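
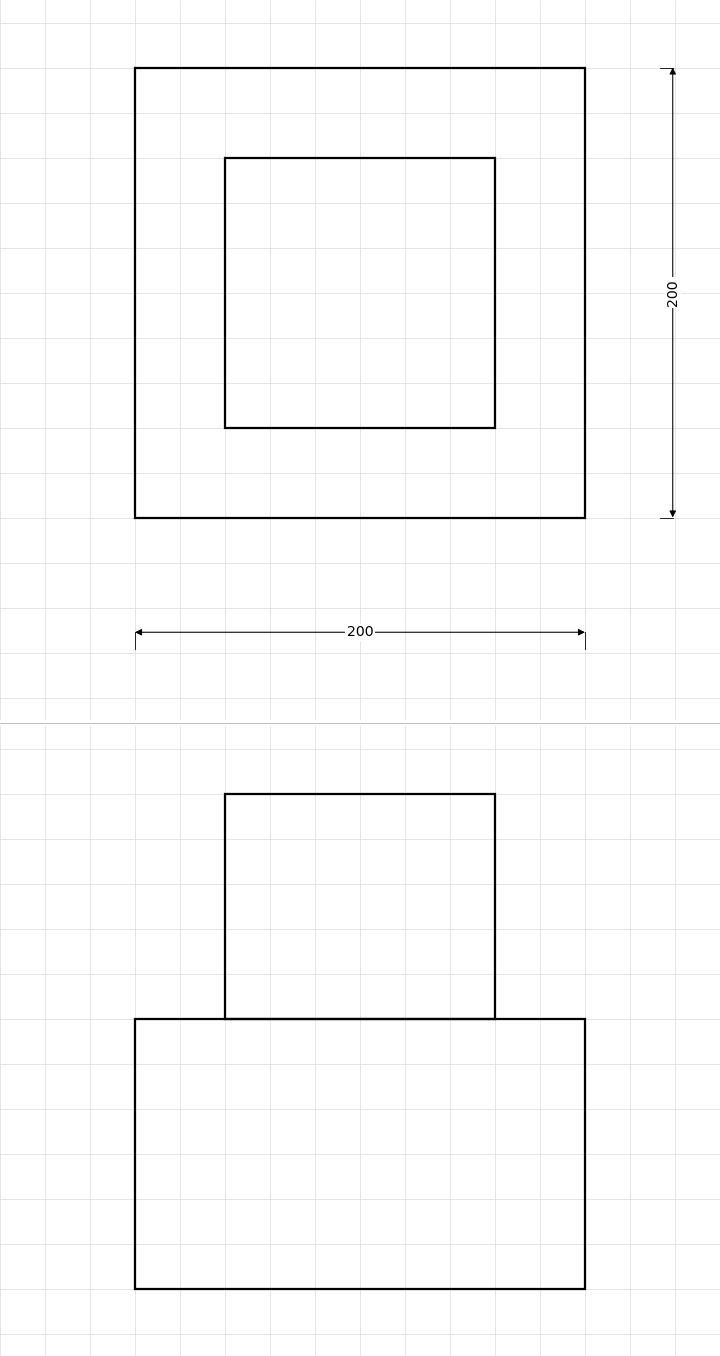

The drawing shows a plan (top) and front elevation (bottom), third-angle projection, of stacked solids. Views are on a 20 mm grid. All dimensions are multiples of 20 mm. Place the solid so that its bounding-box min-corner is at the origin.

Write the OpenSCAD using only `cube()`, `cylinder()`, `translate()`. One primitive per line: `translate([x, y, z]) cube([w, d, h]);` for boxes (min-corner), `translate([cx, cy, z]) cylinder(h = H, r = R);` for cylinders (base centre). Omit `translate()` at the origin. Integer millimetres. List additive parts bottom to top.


cube([200, 200, 120]);
translate([40, 40, 120]) cube([120, 120, 100]);


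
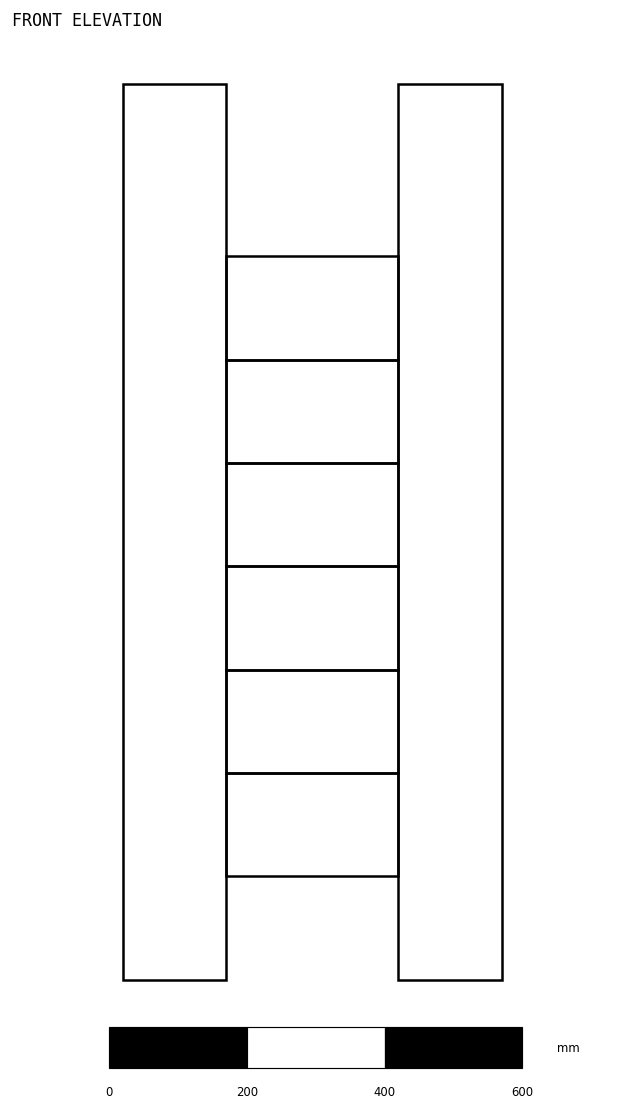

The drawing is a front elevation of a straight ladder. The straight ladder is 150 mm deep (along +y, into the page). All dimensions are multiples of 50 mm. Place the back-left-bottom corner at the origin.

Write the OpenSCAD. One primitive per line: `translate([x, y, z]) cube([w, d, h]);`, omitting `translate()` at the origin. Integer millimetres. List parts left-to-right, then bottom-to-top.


cube([150, 150, 1300]);
translate([150, 0, 150]) cube([250, 150, 150]);
translate([150, 0, 300]) cube([250, 150, 150]);
translate([150, 0, 450]) cube([250, 150, 150]);
translate([150, 0, 600]) cube([250, 150, 150]);
translate([150, 0, 750]) cube([250, 150, 150]);
translate([150, 0, 900]) cube([250, 150, 150]);
translate([400, 0, 0]) cube([150, 150, 1300]);


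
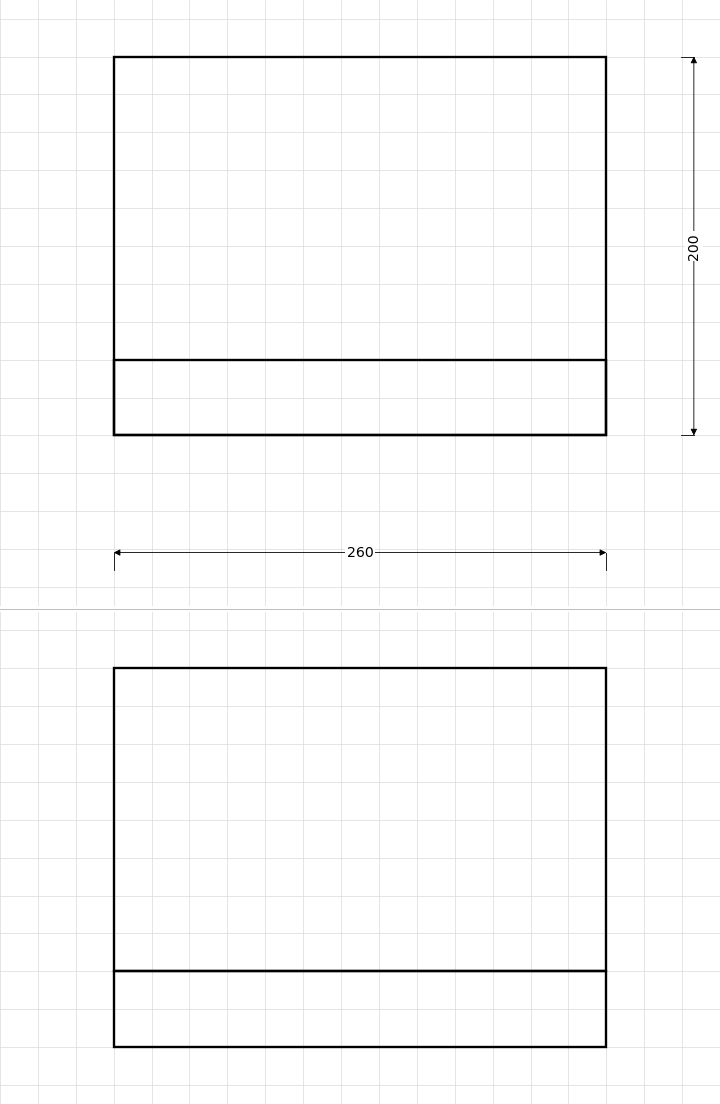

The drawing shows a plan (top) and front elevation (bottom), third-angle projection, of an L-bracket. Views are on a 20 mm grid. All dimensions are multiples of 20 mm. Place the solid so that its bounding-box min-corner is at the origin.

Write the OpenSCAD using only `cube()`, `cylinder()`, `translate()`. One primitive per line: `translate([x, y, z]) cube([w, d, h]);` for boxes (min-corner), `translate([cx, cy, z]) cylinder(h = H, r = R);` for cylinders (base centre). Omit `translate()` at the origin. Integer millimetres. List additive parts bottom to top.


cube([260, 200, 40]);
translate([0, 0, 40]) cube([260, 40, 160]);


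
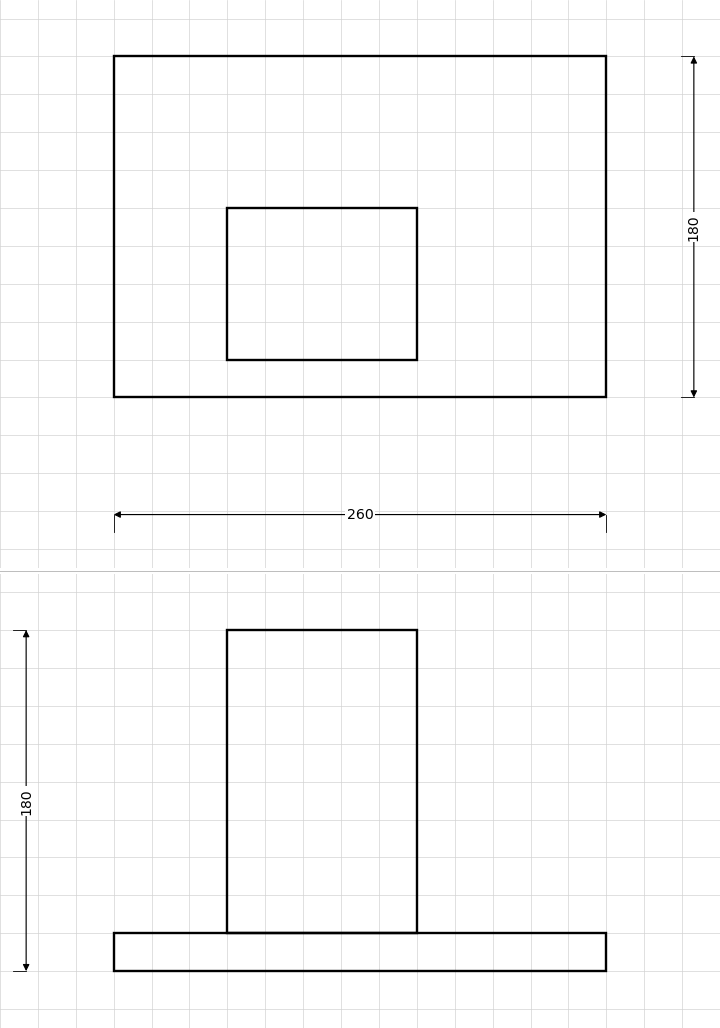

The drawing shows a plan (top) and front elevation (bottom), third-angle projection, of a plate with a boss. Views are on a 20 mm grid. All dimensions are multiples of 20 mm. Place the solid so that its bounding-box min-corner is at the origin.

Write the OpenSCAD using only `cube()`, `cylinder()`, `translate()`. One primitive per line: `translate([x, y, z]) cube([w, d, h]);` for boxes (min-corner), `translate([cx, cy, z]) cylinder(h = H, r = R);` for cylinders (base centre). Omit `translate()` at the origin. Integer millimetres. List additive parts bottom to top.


cube([260, 180, 20]);
translate([60, 20, 20]) cube([100, 80, 160]);


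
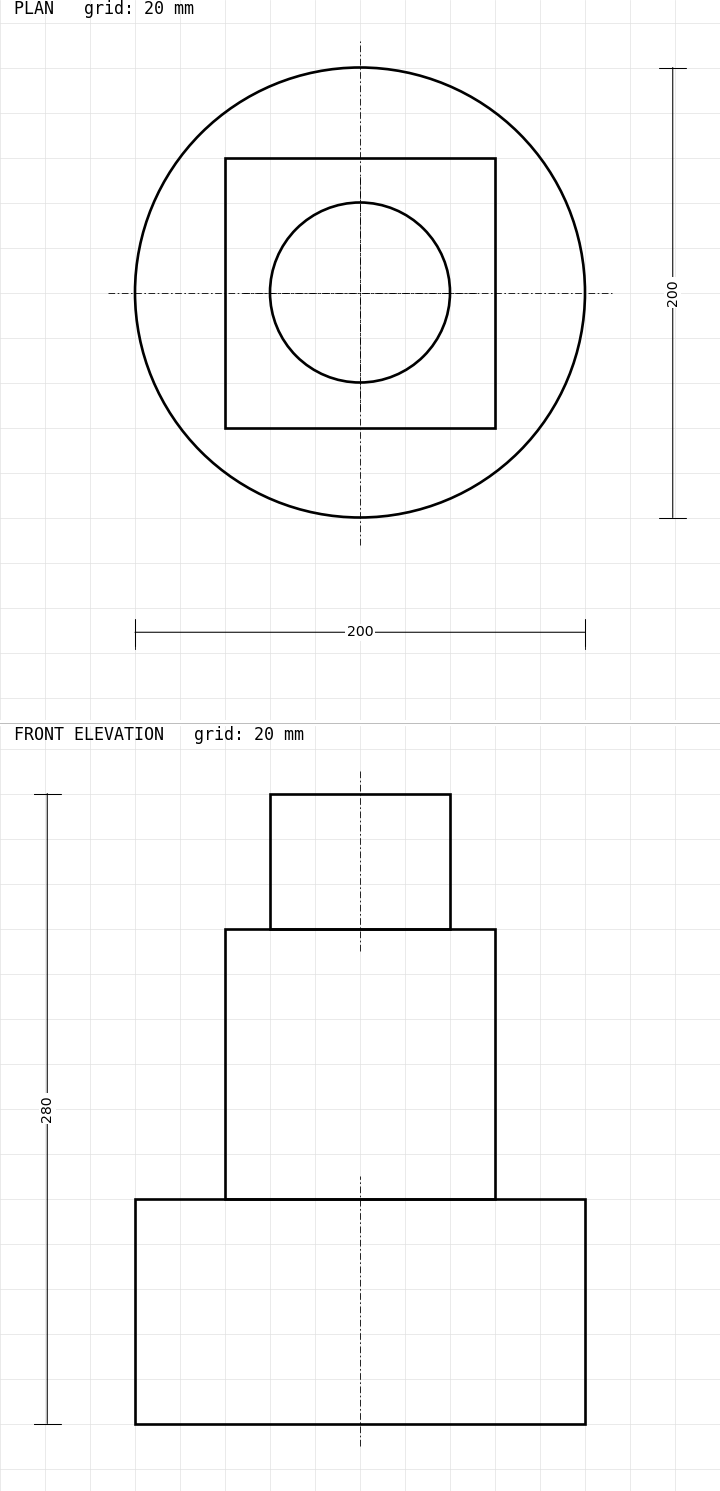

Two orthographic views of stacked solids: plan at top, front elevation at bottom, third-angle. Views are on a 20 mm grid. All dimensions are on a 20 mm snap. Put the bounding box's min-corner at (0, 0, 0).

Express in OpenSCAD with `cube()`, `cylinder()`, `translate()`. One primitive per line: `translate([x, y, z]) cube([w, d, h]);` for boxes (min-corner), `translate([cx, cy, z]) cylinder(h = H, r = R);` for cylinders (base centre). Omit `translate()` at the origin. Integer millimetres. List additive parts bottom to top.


translate([100, 100, 0]) cylinder(h = 100, r = 100);
translate([40, 40, 100]) cube([120, 120, 120]);
translate([100, 100, 220]) cylinder(h = 60, r = 40);


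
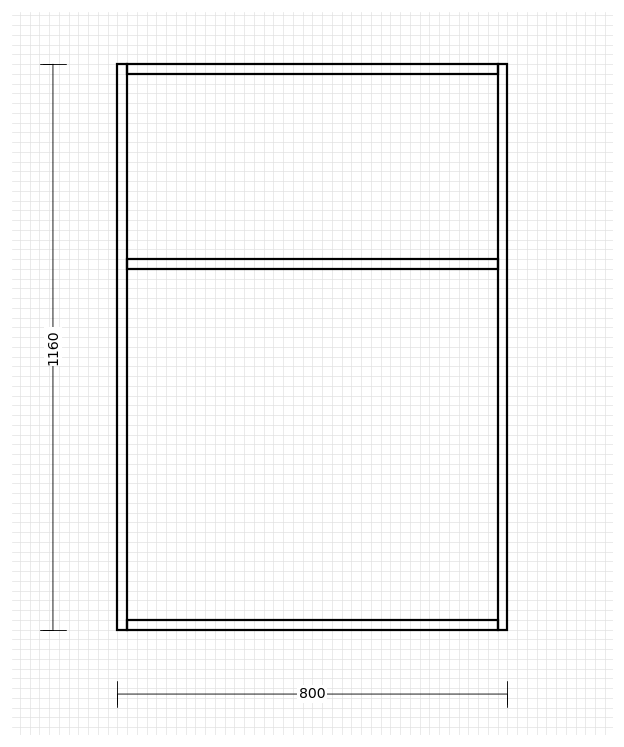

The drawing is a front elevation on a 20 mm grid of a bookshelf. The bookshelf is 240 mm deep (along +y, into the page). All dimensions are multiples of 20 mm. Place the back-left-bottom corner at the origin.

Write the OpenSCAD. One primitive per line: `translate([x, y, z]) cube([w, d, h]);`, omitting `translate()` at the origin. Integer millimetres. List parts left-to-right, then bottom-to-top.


cube([20, 240, 1160]);
translate([20, 0, 0]) cube([760, 240, 20]);
translate([20, 0, 740]) cube([760, 240, 20]);
translate([20, 0, 1140]) cube([760, 240, 20]);
translate([780, 0, 0]) cube([20, 240, 1160]);


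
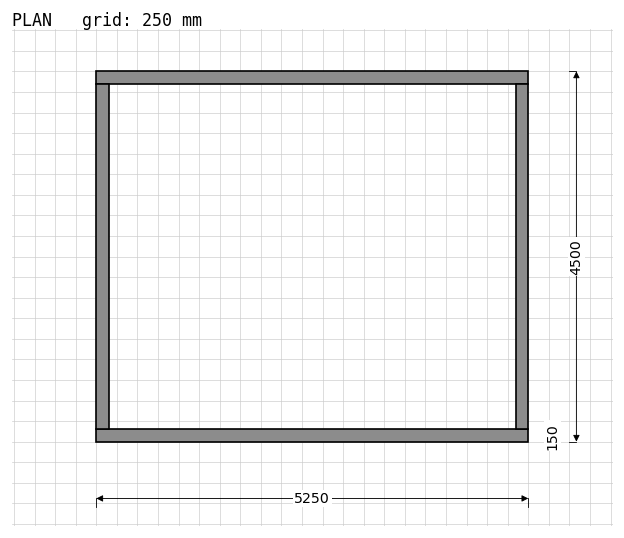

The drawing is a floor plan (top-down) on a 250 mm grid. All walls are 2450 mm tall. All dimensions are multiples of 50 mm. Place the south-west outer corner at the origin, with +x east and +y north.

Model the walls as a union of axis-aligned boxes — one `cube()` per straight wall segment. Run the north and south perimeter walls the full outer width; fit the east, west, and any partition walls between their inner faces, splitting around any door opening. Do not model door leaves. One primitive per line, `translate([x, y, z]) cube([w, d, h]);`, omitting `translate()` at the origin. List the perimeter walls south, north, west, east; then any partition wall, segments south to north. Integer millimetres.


cube([5250, 150, 2450]);
translate([0, 4350, 0]) cube([5250, 150, 2450]);
translate([0, 150, 0]) cube([150, 4200, 2450]);
translate([5100, 150, 0]) cube([150, 4200, 2450]);


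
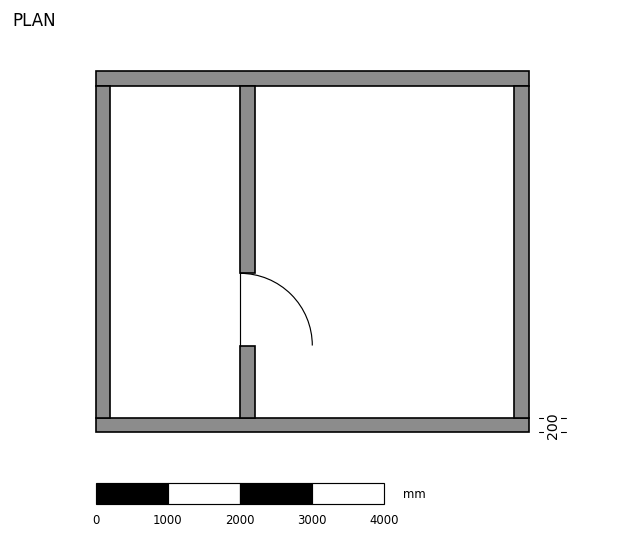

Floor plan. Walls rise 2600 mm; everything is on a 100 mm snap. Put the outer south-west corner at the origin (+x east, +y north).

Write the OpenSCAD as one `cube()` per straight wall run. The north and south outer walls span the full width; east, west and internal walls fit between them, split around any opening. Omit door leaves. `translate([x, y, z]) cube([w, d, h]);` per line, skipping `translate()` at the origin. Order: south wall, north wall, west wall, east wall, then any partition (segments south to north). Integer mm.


cube([6000, 200, 2600]);
translate([0, 4800, 0]) cube([6000, 200, 2600]);
translate([0, 200, 0]) cube([200, 4600, 2600]);
translate([5800, 200, 0]) cube([200, 4600, 2600]);
translate([2000, 200, 0]) cube([200, 1000, 2600]);
translate([2000, 2200, 0]) cube([200, 2600, 2600]);


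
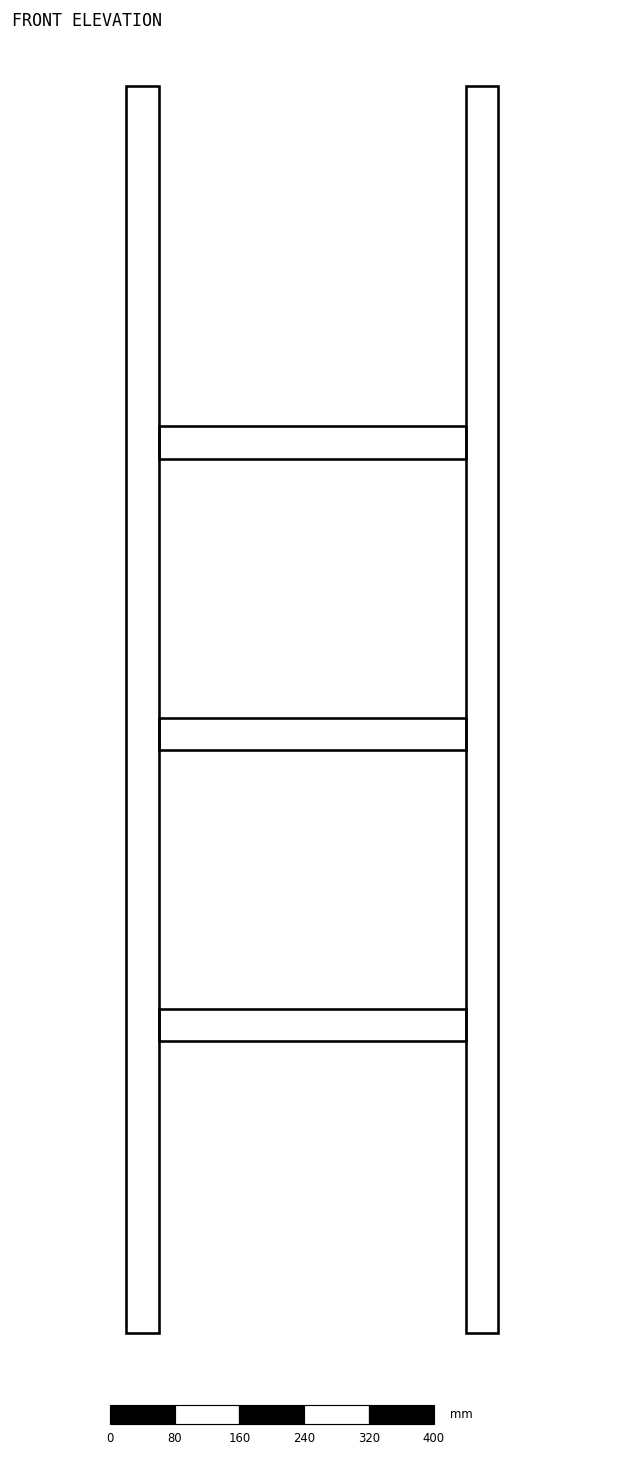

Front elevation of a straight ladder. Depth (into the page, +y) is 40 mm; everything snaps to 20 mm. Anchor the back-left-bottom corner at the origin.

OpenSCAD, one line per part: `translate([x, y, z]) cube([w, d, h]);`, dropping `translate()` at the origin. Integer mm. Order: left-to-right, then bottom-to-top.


cube([40, 40, 1540]);
translate([40, 0, 360]) cube([380, 40, 40]);
translate([40, 0, 720]) cube([380, 40, 40]);
translate([40, 0, 1080]) cube([380, 40, 40]);
translate([420, 0, 0]) cube([40, 40, 1540]);


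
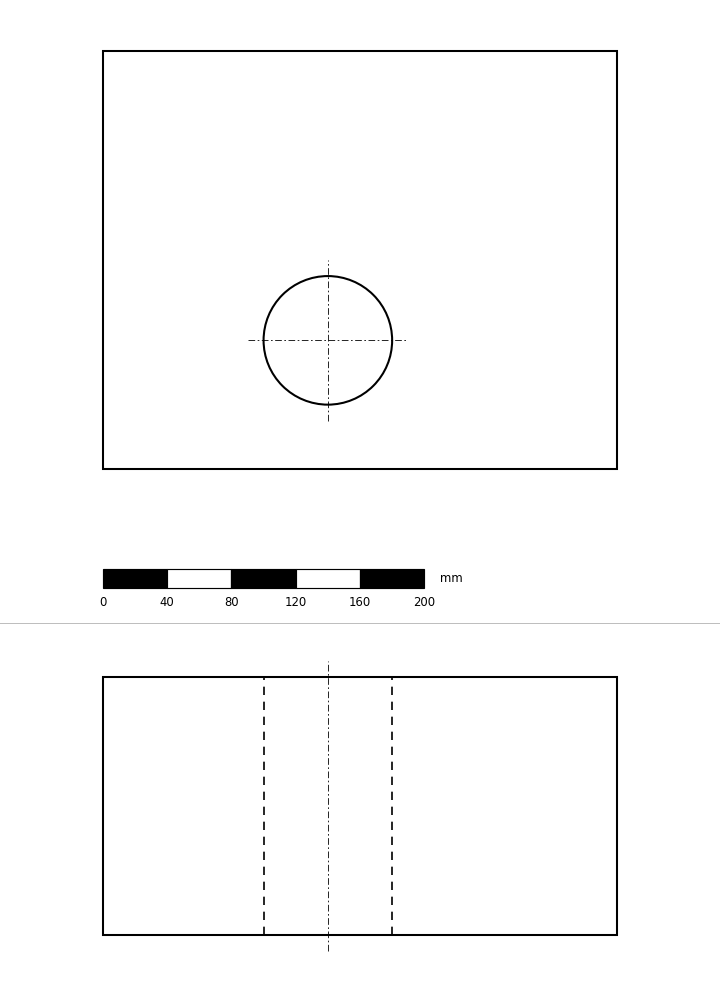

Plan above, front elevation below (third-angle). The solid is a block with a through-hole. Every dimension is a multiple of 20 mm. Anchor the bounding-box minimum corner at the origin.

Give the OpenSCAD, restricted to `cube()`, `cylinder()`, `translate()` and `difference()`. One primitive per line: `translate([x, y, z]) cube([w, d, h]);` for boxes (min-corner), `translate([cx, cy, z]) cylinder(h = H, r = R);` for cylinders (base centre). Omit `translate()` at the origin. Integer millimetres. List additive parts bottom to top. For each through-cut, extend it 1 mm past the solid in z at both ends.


difference() {
  cube([320, 260, 160]);
  translate([140, 80, -1]) cylinder(h = 162, r = 40);
}


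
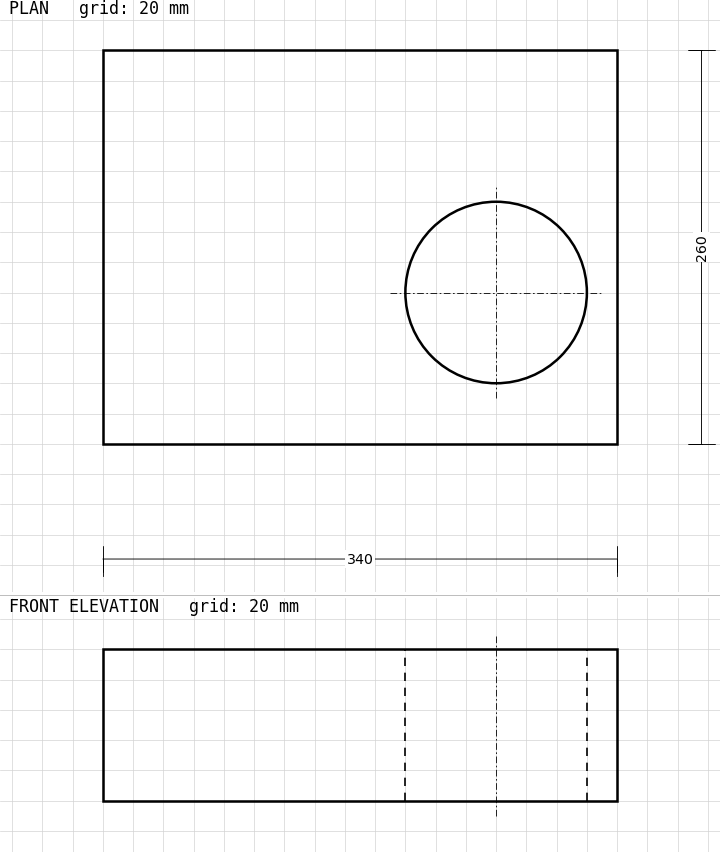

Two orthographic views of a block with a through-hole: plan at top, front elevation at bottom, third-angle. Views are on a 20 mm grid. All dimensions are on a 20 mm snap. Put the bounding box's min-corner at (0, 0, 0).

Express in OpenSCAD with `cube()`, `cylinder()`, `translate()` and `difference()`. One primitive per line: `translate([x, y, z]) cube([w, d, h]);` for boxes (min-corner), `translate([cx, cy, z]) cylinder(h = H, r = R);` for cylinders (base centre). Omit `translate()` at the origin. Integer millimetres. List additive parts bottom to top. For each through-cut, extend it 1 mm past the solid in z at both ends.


difference() {
  cube([340, 260, 100]);
  translate([260, 100, -1]) cylinder(h = 102, r = 60);
}


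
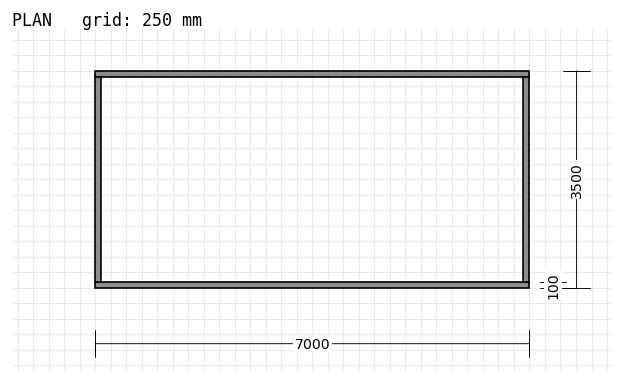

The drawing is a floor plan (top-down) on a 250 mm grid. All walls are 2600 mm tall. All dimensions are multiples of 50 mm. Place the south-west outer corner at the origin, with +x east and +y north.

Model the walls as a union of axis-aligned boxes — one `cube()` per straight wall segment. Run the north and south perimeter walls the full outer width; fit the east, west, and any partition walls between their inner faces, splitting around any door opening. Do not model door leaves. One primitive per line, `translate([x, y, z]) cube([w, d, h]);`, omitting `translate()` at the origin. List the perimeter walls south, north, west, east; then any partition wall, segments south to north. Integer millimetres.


cube([7000, 100, 2600]);
translate([0, 3400, 0]) cube([7000, 100, 2600]);
translate([0, 100, 0]) cube([100, 3300, 2600]);
translate([6900, 100, 0]) cube([100, 3300, 2600]);


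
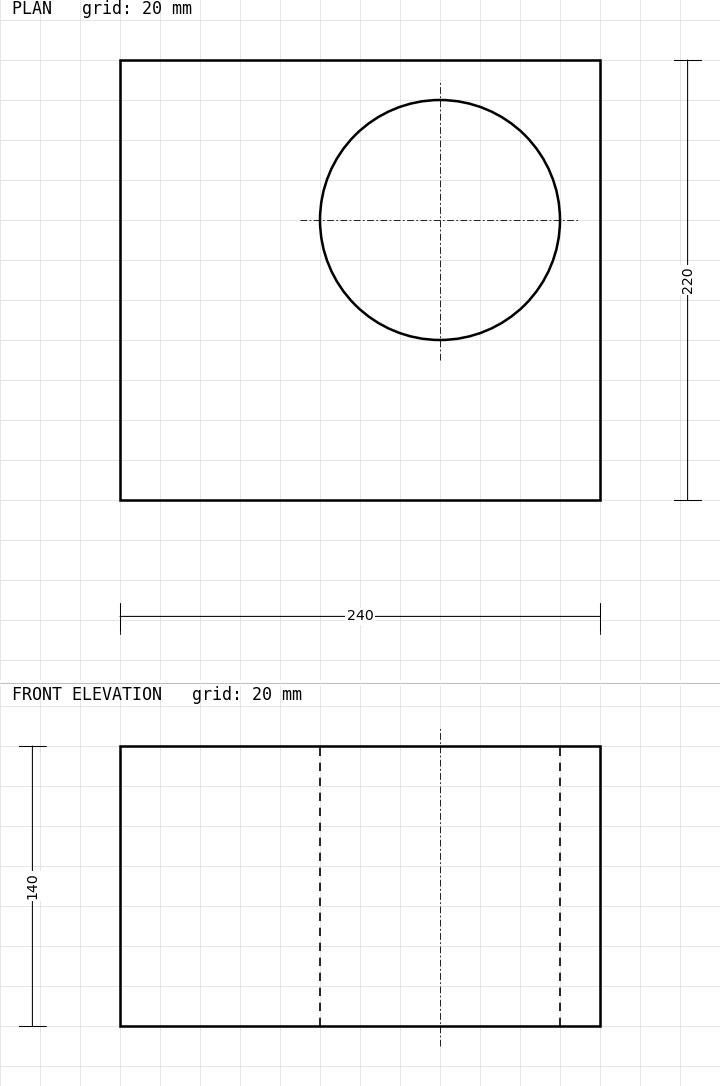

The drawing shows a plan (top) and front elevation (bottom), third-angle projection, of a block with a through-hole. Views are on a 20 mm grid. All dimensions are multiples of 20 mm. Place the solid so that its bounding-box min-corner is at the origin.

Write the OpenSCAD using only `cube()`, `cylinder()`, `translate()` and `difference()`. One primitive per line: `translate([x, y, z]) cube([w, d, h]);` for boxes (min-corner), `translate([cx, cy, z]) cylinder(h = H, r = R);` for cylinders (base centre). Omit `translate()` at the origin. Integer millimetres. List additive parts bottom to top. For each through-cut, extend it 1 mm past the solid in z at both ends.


difference() {
  cube([240, 220, 140]);
  translate([160, 140, -1]) cylinder(h = 142, r = 60);
}


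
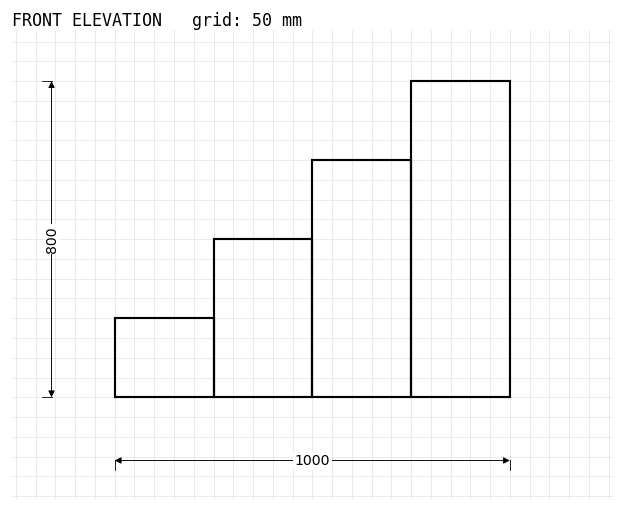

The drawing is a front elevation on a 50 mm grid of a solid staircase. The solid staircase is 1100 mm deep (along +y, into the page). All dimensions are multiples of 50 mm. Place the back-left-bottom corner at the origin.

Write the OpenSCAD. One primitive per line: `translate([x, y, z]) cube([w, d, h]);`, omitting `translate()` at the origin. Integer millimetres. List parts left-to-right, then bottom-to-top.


cube([250, 1100, 200]);
translate([250, 0, 0]) cube([250, 1100, 400]);
translate([500, 0, 0]) cube([250, 1100, 600]);
translate([750, 0, 0]) cube([250, 1100, 800]);


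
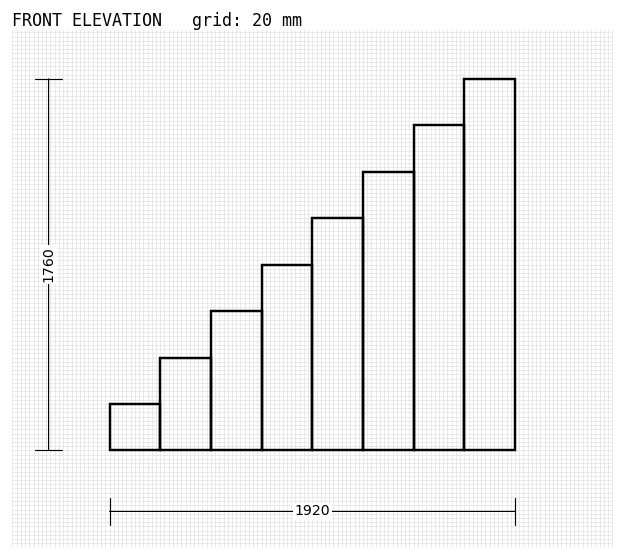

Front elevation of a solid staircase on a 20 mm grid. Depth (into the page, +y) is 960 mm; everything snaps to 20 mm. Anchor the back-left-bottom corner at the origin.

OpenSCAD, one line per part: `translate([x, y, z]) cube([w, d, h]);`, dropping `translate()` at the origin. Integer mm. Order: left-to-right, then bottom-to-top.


cube([240, 960, 220]);
translate([240, 0, 0]) cube([240, 960, 440]);
translate([480, 0, 0]) cube([240, 960, 660]);
translate([720, 0, 0]) cube([240, 960, 880]);
translate([960, 0, 0]) cube([240, 960, 1100]);
translate([1200, 0, 0]) cube([240, 960, 1320]);
translate([1440, 0, 0]) cube([240, 960, 1540]);
translate([1680, 0, 0]) cube([240, 960, 1760]);


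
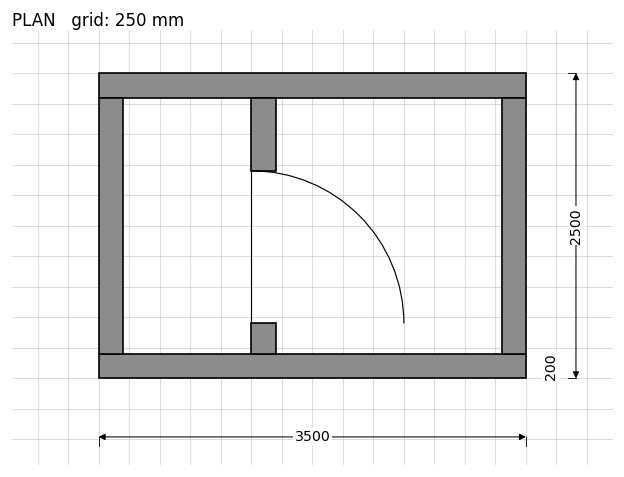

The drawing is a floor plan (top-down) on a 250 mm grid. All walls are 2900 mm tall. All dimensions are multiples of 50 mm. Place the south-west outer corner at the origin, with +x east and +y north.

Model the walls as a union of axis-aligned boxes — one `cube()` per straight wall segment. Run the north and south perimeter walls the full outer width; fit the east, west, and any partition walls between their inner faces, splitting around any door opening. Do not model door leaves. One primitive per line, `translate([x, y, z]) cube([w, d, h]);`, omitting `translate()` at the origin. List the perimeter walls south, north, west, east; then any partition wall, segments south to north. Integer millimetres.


cube([3500, 200, 2900]);
translate([0, 2300, 0]) cube([3500, 200, 2900]);
translate([0, 200, 0]) cube([200, 2100, 2900]);
translate([3300, 200, 0]) cube([200, 2100, 2900]);
translate([1250, 200, 0]) cube([200, 250, 2900]);
translate([1250, 1700, 0]) cube([200, 600, 2900]);


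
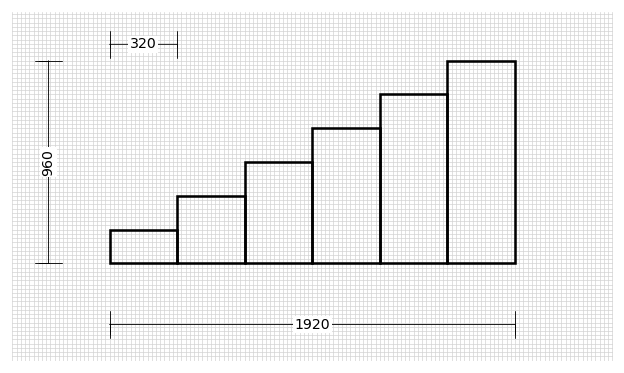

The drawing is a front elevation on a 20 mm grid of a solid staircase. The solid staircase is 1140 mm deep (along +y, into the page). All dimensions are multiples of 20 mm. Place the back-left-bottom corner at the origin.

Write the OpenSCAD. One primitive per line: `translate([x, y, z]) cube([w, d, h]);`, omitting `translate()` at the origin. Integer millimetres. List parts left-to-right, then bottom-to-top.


cube([320, 1140, 160]);
translate([320, 0, 0]) cube([320, 1140, 320]);
translate([640, 0, 0]) cube([320, 1140, 480]);
translate([960, 0, 0]) cube([320, 1140, 640]);
translate([1280, 0, 0]) cube([320, 1140, 800]);
translate([1600, 0, 0]) cube([320, 1140, 960]);


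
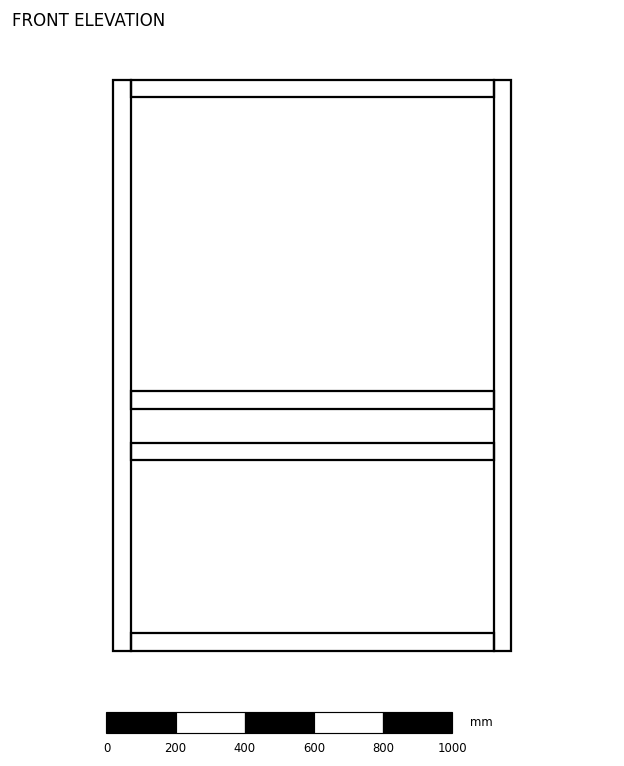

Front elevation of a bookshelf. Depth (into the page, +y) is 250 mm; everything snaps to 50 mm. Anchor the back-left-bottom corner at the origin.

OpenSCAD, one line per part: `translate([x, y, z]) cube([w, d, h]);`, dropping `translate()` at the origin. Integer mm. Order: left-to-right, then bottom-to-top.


cube([50, 250, 1650]);
translate([50, 0, 0]) cube([1050, 250, 50]);
translate([50, 0, 550]) cube([1050, 250, 50]);
translate([50, 0, 700]) cube([1050, 250, 50]);
translate([50, 0, 1600]) cube([1050, 250, 50]);
translate([1100, 0, 0]) cube([50, 250, 1650]);


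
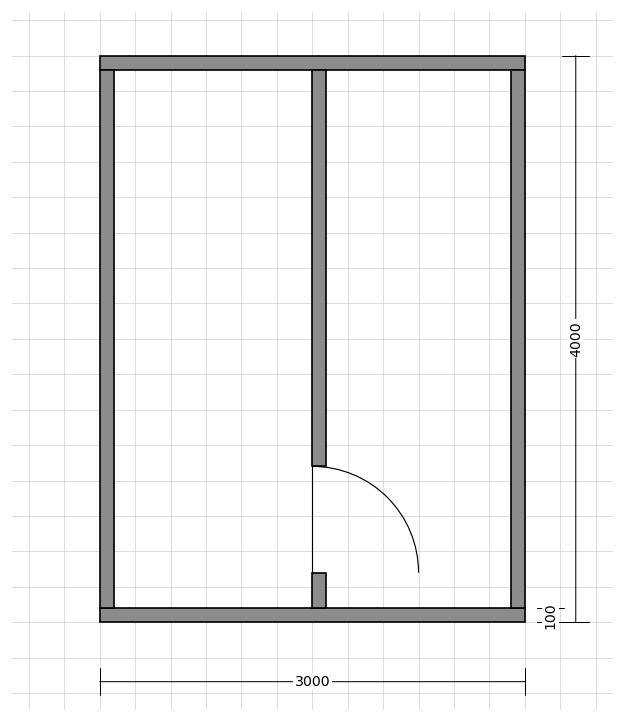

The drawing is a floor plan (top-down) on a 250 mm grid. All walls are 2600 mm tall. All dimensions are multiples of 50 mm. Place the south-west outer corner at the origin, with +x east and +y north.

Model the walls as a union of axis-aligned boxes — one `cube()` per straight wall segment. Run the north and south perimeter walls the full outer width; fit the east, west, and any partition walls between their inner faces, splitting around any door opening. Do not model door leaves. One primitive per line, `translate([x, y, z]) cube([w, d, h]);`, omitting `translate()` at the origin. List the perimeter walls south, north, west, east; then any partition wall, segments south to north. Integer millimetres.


cube([3000, 100, 2600]);
translate([0, 3900, 0]) cube([3000, 100, 2600]);
translate([0, 100, 0]) cube([100, 3800, 2600]);
translate([2900, 100, 0]) cube([100, 3800, 2600]);
translate([1500, 100, 0]) cube([100, 250, 2600]);
translate([1500, 1100, 0]) cube([100, 2800, 2600]);


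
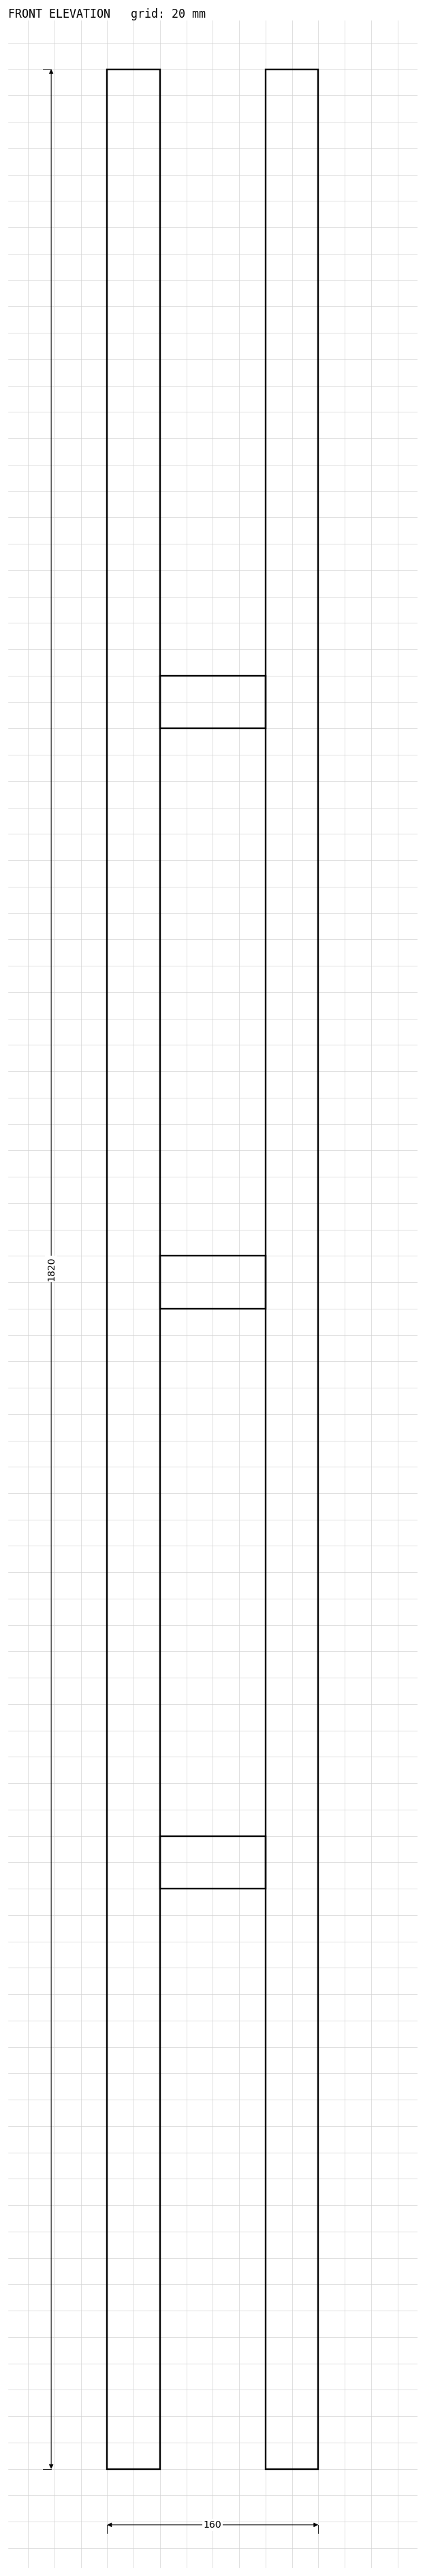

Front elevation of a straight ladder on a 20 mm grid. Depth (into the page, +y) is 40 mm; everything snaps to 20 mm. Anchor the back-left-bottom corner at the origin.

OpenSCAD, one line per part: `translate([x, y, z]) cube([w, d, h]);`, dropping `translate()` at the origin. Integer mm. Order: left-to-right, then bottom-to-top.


cube([40, 40, 1820]);
translate([40, 0, 440]) cube([80, 40, 40]);
translate([40, 0, 880]) cube([80, 40, 40]);
translate([40, 0, 1320]) cube([80, 40, 40]);
translate([120, 0, 0]) cube([40, 40, 1820]);


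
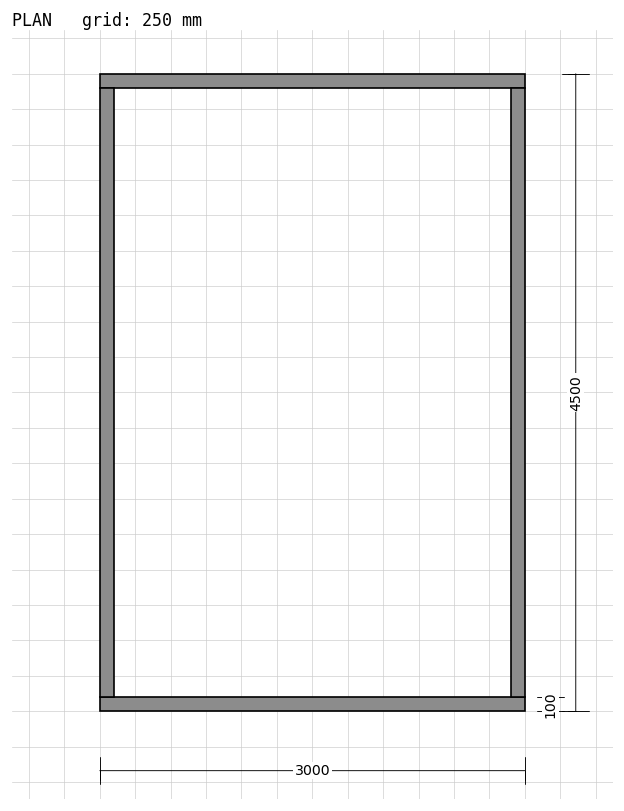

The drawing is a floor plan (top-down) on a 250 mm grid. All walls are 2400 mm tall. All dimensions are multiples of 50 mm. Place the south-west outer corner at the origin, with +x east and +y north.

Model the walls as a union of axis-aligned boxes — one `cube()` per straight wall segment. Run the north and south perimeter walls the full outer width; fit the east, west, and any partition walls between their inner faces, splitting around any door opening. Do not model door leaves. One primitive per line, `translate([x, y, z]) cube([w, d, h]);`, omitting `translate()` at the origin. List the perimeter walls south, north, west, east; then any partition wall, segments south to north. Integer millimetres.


cube([3000, 100, 2400]);
translate([0, 4400, 0]) cube([3000, 100, 2400]);
translate([0, 100, 0]) cube([100, 4300, 2400]);
translate([2900, 100, 0]) cube([100, 4300, 2400]);


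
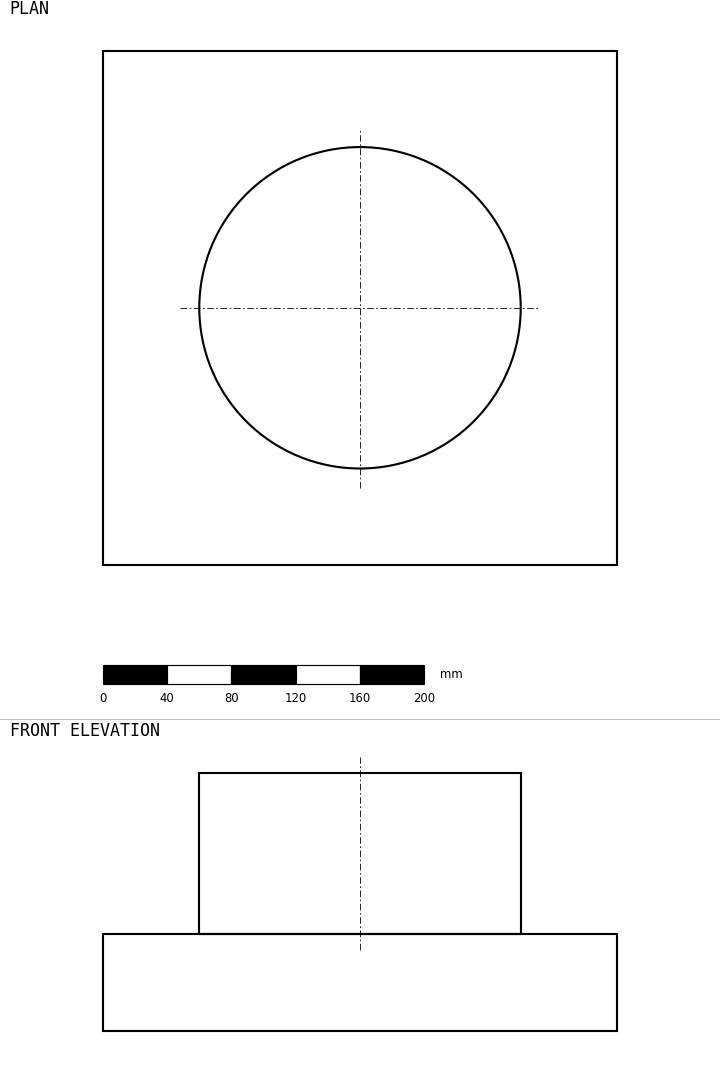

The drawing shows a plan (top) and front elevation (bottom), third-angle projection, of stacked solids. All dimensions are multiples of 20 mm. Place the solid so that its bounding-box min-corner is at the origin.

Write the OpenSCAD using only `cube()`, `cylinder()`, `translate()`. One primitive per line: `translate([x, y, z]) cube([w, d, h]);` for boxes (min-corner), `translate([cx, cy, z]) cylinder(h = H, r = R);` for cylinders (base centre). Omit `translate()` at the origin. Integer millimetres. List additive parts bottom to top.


cube([320, 320, 60]);
translate([160, 160, 60]) cylinder(h = 100, r = 100);


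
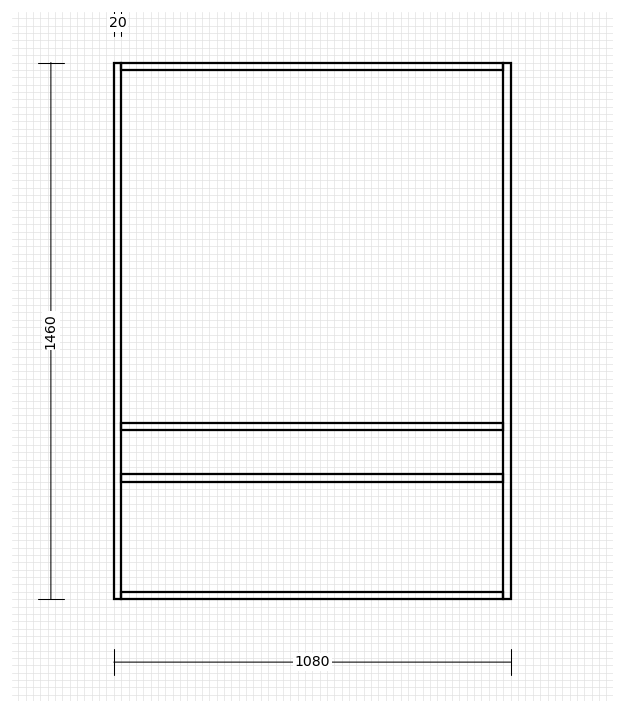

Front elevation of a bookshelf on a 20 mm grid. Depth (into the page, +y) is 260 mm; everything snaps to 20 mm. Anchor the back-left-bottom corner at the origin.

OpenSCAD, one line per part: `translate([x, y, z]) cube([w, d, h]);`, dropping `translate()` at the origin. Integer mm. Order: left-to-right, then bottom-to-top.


cube([20, 260, 1460]);
translate([20, 0, 0]) cube([1040, 260, 20]);
translate([20, 0, 320]) cube([1040, 260, 20]);
translate([20, 0, 460]) cube([1040, 260, 20]);
translate([20, 0, 1440]) cube([1040, 260, 20]);
translate([1060, 0, 0]) cube([20, 260, 1460]);


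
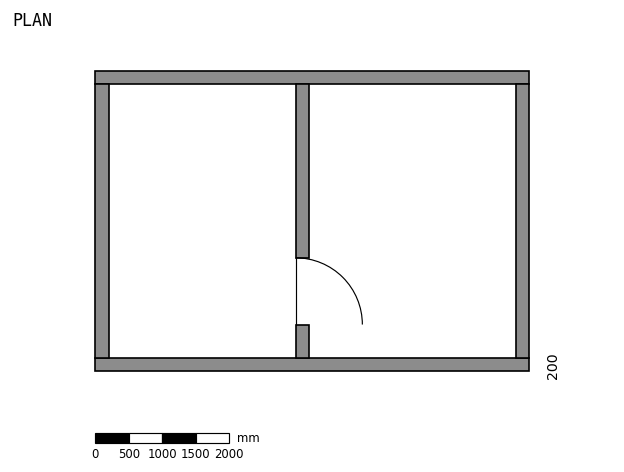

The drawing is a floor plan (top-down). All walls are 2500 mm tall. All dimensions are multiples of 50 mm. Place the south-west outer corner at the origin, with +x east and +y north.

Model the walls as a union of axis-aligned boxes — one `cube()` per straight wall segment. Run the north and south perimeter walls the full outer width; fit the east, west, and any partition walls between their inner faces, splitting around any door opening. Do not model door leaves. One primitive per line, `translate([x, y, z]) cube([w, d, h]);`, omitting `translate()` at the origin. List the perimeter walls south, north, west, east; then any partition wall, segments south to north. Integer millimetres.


cube([6500, 200, 2500]);
translate([0, 4300, 0]) cube([6500, 200, 2500]);
translate([0, 200, 0]) cube([200, 4100, 2500]);
translate([6300, 200, 0]) cube([200, 4100, 2500]);
translate([3000, 200, 0]) cube([200, 500, 2500]);
translate([3000, 1700, 0]) cube([200, 2600, 2500]);


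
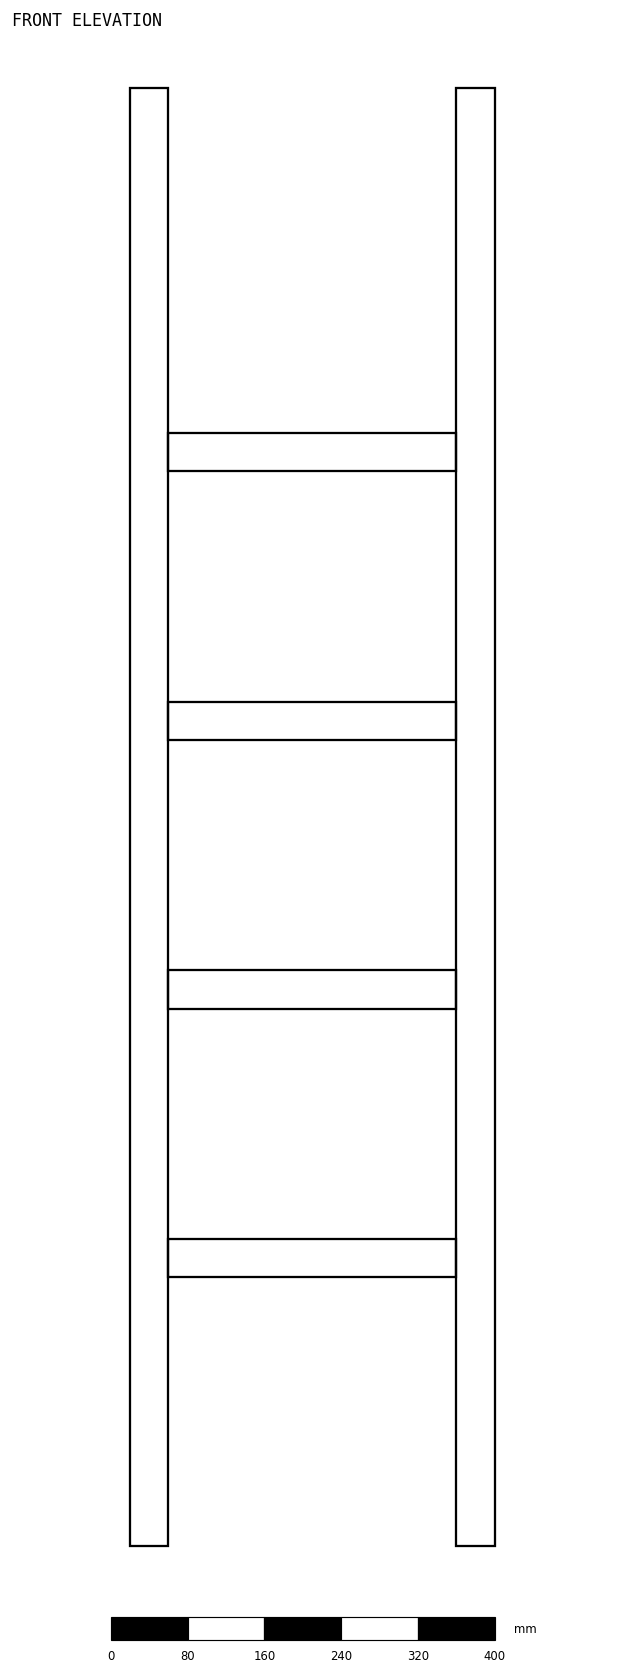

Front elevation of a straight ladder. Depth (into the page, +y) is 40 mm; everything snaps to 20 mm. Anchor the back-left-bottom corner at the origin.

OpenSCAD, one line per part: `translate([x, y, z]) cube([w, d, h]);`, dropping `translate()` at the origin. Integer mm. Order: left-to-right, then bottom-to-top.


cube([40, 40, 1520]);
translate([40, 0, 280]) cube([300, 40, 40]);
translate([40, 0, 560]) cube([300, 40, 40]);
translate([40, 0, 840]) cube([300, 40, 40]);
translate([40, 0, 1120]) cube([300, 40, 40]);
translate([340, 0, 0]) cube([40, 40, 1520]);


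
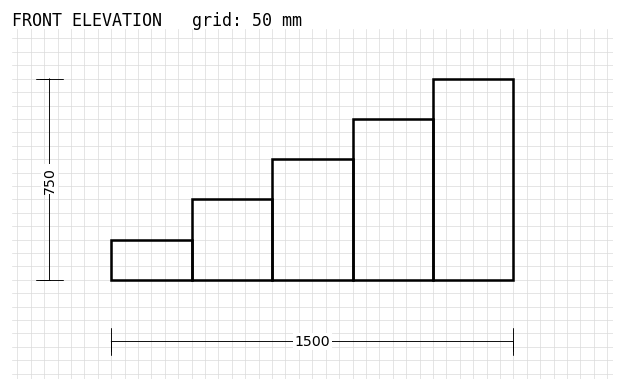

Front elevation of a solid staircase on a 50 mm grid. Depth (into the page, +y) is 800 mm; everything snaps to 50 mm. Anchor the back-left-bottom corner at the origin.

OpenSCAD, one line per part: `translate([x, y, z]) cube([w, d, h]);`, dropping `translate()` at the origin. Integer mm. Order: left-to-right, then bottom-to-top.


cube([300, 800, 150]);
translate([300, 0, 0]) cube([300, 800, 300]);
translate([600, 0, 0]) cube([300, 800, 450]);
translate([900, 0, 0]) cube([300, 800, 600]);
translate([1200, 0, 0]) cube([300, 800, 750]);


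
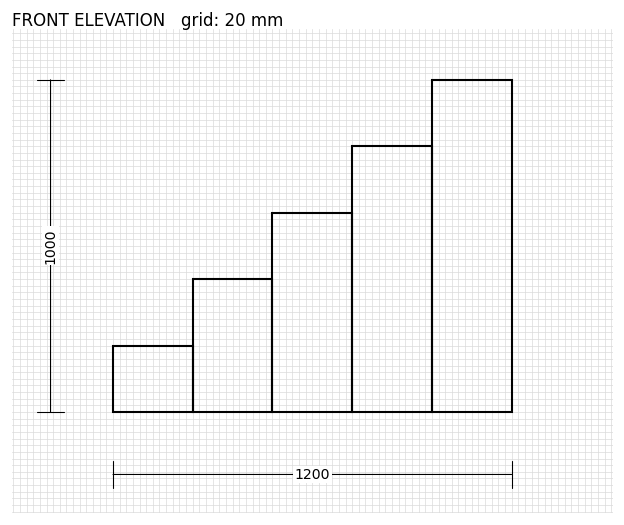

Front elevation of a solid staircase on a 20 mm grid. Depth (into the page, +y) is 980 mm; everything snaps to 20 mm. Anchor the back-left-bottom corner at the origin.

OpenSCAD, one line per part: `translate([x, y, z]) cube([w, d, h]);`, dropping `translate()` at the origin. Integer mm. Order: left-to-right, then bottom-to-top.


cube([240, 980, 200]);
translate([240, 0, 0]) cube([240, 980, 400]);
translate([480, 0, 0]) cube([240, 980, 600]);
translate([720, 0, 0]) cube([240, 980, 800]);
translate([960, 0, 0]) cube([240, 980, 1000]);


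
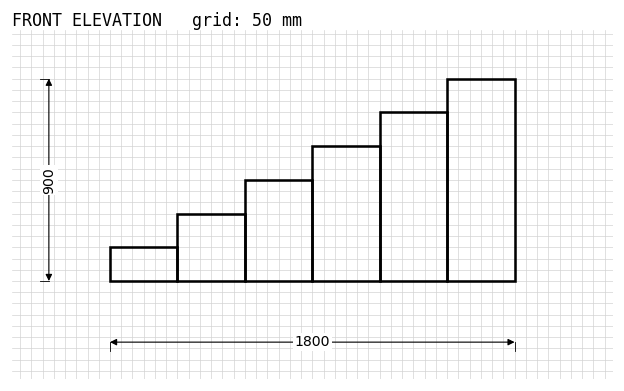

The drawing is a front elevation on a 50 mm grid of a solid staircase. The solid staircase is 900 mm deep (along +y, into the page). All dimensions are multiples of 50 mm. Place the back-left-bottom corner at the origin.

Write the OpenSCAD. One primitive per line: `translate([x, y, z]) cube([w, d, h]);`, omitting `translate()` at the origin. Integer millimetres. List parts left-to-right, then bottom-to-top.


cube([300, 900, 150]);
translate([300, 0, 0]) cube([300, 900, 300]);
translate([600, 0, 0]) cube([300, 900, 450]);
translate([900, 0, 0]) cube([300, 900, 600]);
translate([1200, 0, 0]) cube([300, 900, 750]);
translate([1500, 0, 0]) cube([300, 900, 900]);


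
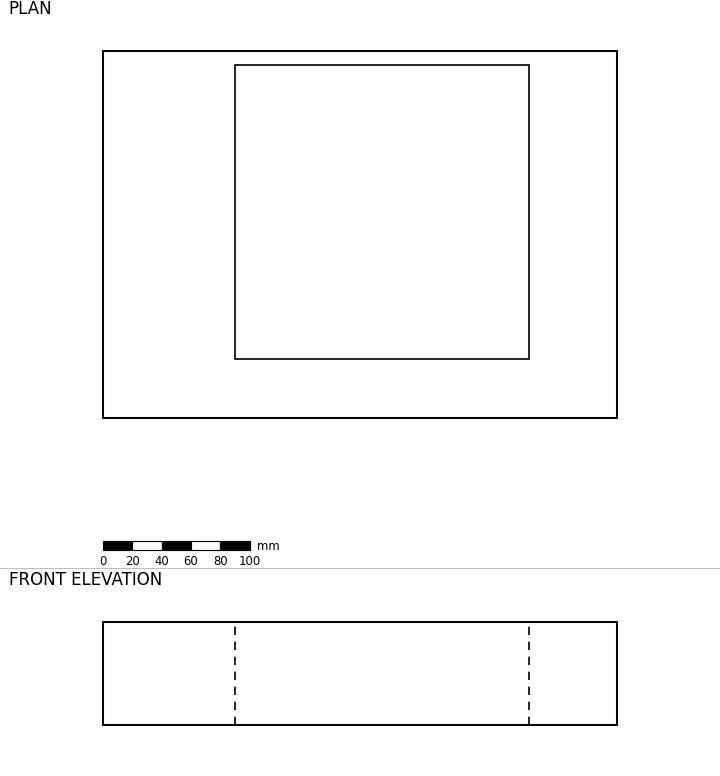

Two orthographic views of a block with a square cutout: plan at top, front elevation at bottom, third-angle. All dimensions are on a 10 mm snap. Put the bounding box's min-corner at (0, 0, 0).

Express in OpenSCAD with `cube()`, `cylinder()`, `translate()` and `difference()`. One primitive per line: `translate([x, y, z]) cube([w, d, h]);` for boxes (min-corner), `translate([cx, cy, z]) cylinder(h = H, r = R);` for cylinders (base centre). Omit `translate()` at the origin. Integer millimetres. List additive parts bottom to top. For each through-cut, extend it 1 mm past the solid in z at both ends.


difference() {
  cube([350, 250, 70]);
  translate([90, 40, -1]) cube([200, 200, 72]);
}


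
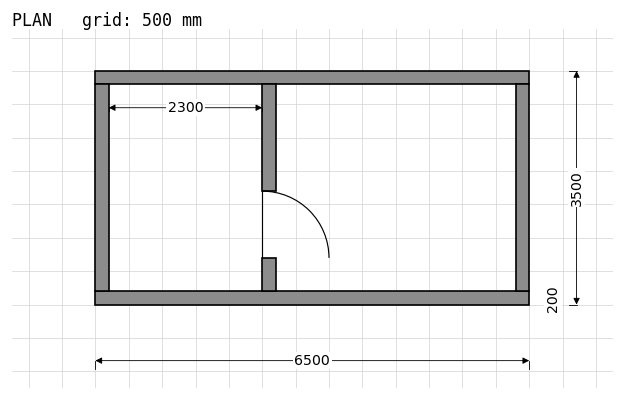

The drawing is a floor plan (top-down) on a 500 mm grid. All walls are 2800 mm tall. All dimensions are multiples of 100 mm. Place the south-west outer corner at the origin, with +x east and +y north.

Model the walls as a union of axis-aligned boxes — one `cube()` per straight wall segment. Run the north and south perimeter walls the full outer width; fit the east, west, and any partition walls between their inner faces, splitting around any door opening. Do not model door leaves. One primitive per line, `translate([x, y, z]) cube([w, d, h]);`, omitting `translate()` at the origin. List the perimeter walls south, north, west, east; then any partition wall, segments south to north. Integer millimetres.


cube([6500, 200, 2800]);
translate([0, 3300, 0]) cube([6500, 200, 2800]);
translate([0, 200, 0]) cube([200, 3100, 2800]);
translate([6300, 200, 0]) cube([200, 3100, 2800]);
translate([2500, 200, 0]) cube([200, 500, 2800]);
translate([2500, 1700, 0]) cube([200, 1600, 2800]);


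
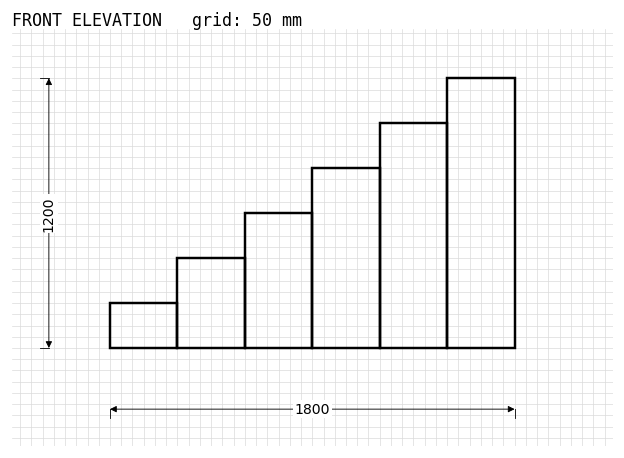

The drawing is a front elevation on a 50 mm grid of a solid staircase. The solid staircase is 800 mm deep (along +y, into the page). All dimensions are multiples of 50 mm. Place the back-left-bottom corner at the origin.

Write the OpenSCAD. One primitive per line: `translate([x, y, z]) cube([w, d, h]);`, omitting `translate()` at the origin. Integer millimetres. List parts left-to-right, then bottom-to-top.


cube([300, 800, 200]);
translate([300, 0, 0]) cube([300, 800, 400]);
translate([600, 0, 0]) cube([300, 800, 600]);
translate([900, 0, 0]) cube([300, 800, 800]);
translate([1200, 0, 0]) cube([300, 800, 1000]);
translate([1500, 0, 0]) cube([300, 800, 1200]);


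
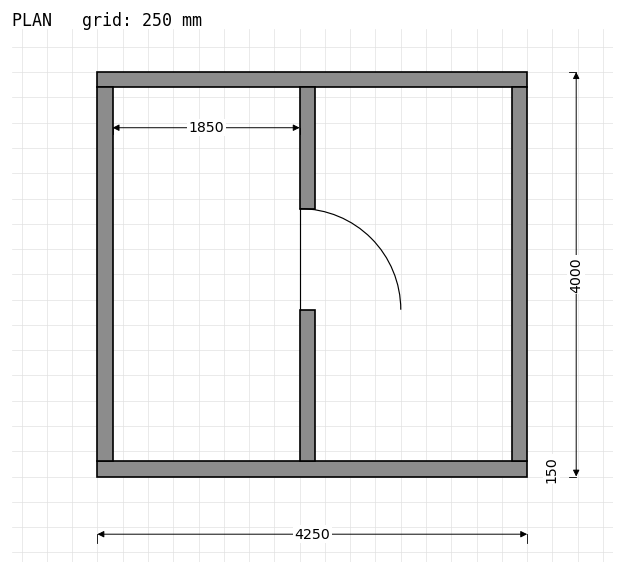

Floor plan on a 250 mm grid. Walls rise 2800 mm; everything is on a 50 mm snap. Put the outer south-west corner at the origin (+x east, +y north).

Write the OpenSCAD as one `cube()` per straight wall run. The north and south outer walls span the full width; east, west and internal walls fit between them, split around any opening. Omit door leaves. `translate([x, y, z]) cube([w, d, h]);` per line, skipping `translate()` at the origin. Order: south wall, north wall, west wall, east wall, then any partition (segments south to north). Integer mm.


cube([4250, 150, 2800]);
translate([0, 3850, 0]) cube([4250, 150, 2800]);
translate([0, 150, 0]) cube([150, 3700, 2800]);
translate([4100, 150, 0]) cube([150, 3700, 2800]);
translate([2000, 150, 0]) cube([150, 1500, 2800]);
translate([2000, 2650, 0]) cube([150, 1200, 2800]);


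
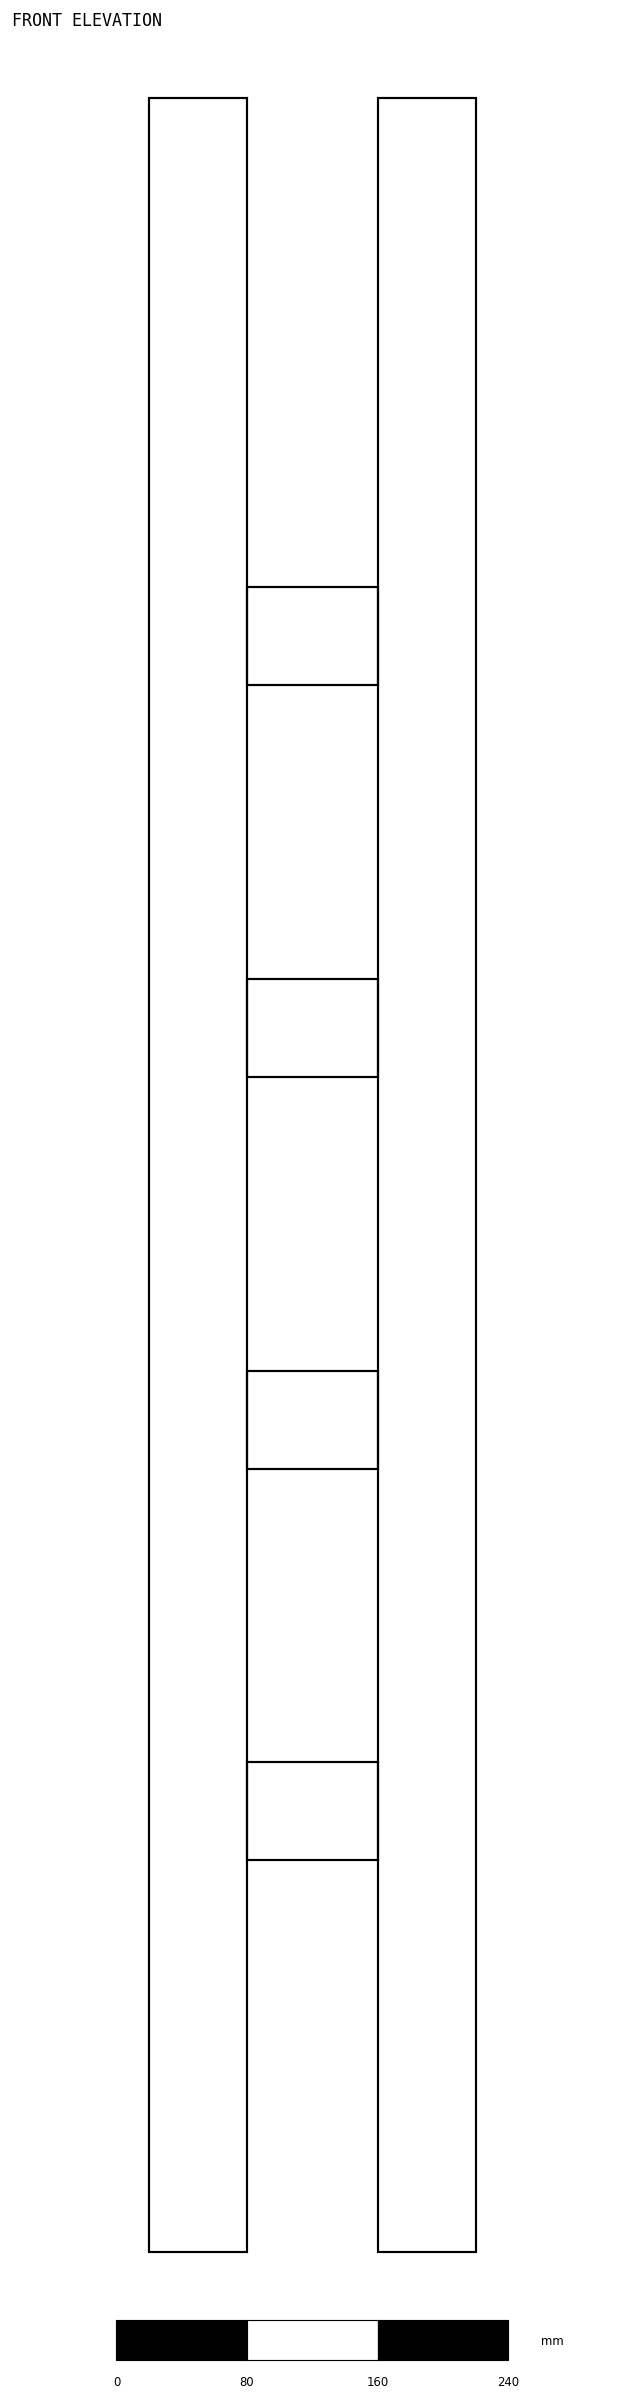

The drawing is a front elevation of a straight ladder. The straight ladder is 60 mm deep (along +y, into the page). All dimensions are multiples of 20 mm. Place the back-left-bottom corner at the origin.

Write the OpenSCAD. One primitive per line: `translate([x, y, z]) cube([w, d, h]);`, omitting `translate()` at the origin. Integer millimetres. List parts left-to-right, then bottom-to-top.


cube([60, 60, 1320]);
translate([60, 0, 240]) cube([80, 60, 60]);
translate([60, 0, 480]) cube([80, 60, 60]);
translate([60, 0, 720]) cube([80, 60, 60]);
translate([60, 0, 960]) cube([80, 60, 60]);
translate([140, 0, 0]) cube([60, 60, 1320]);


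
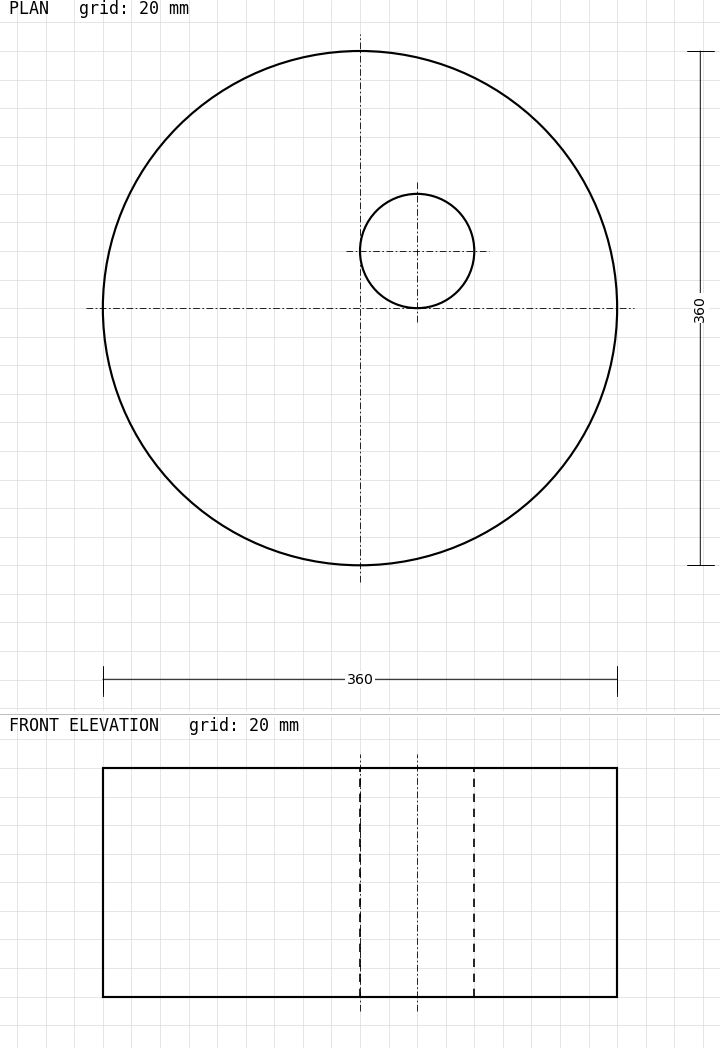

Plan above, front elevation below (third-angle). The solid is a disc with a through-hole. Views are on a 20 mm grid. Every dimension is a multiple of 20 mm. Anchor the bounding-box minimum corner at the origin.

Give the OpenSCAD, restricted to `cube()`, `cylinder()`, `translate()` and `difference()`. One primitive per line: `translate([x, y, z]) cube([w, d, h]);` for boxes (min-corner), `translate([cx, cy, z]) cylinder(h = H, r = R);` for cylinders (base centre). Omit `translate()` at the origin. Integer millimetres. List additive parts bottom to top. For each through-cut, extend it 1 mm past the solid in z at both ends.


difference() {
  translate([180, 180, 0]) cylinder(h = 160, r = 180);
  translate([220, 220, -1]) cylinder(h = 162, r = 40);
}


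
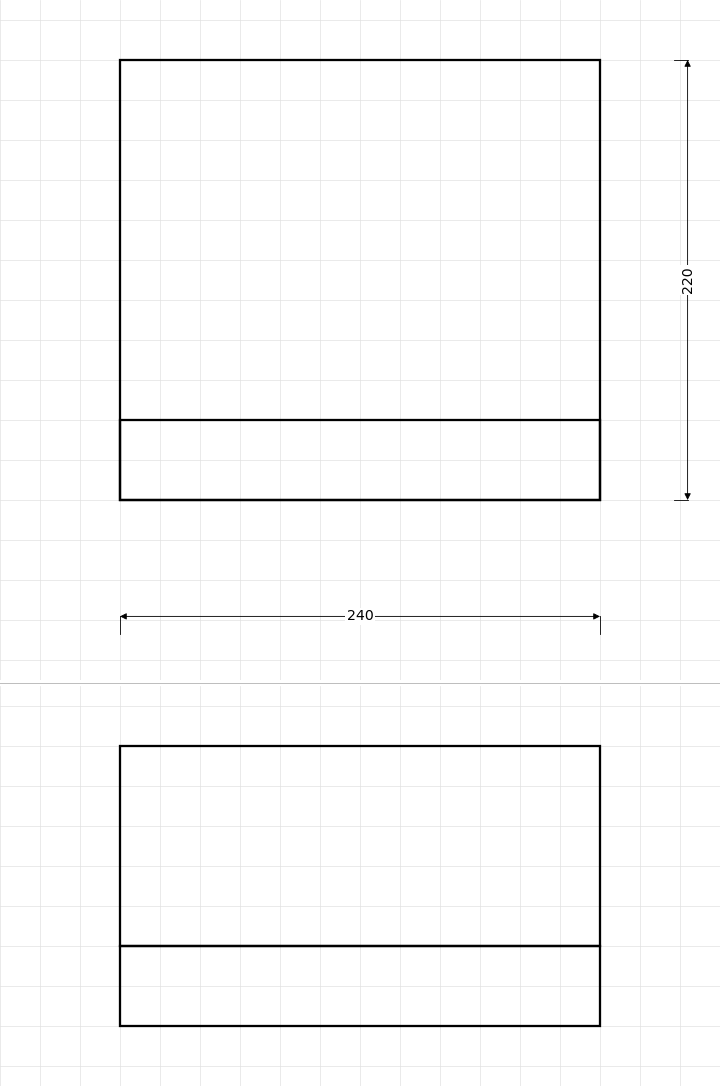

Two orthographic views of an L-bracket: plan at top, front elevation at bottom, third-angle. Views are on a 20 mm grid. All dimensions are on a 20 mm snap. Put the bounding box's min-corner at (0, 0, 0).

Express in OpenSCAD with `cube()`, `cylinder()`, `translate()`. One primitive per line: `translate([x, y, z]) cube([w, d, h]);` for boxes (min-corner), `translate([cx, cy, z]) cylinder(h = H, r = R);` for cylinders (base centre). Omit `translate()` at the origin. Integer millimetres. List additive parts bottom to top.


cube([240, 220, 40]);
translate([0, 0, 40]) cube([240, 40, 100]);


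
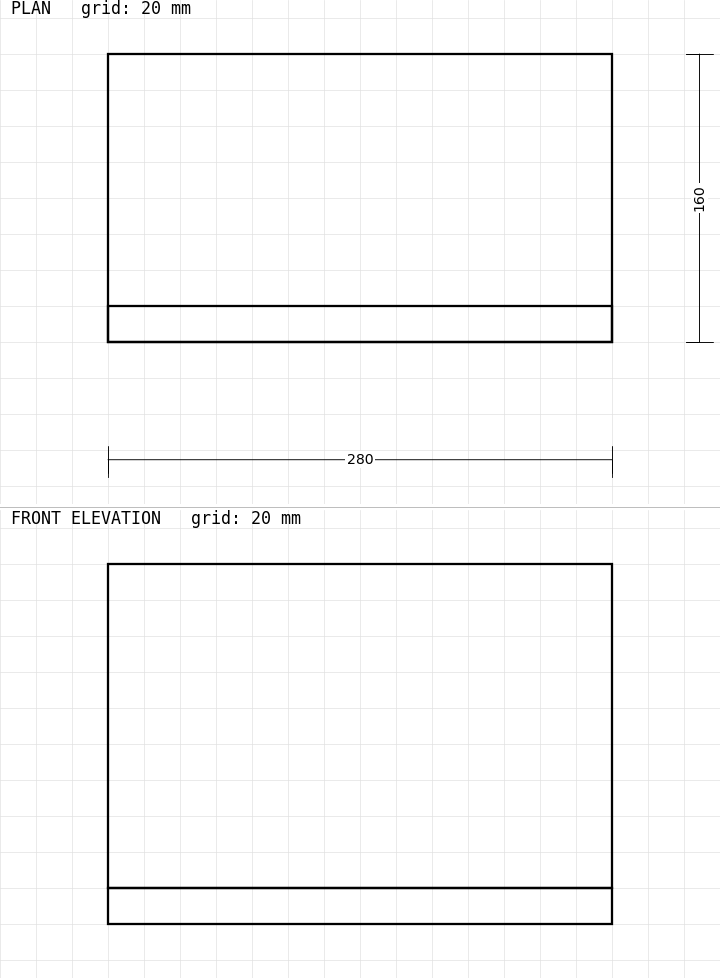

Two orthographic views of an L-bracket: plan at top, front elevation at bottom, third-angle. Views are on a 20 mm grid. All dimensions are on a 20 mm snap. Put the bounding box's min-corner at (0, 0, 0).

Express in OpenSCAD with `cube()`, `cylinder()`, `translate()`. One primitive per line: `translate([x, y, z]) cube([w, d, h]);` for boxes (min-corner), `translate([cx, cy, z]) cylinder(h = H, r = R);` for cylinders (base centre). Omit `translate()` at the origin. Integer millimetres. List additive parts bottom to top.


cube([280, 160, 20]);
translate([0, 0, 20]) cube([280, 20, 180]);


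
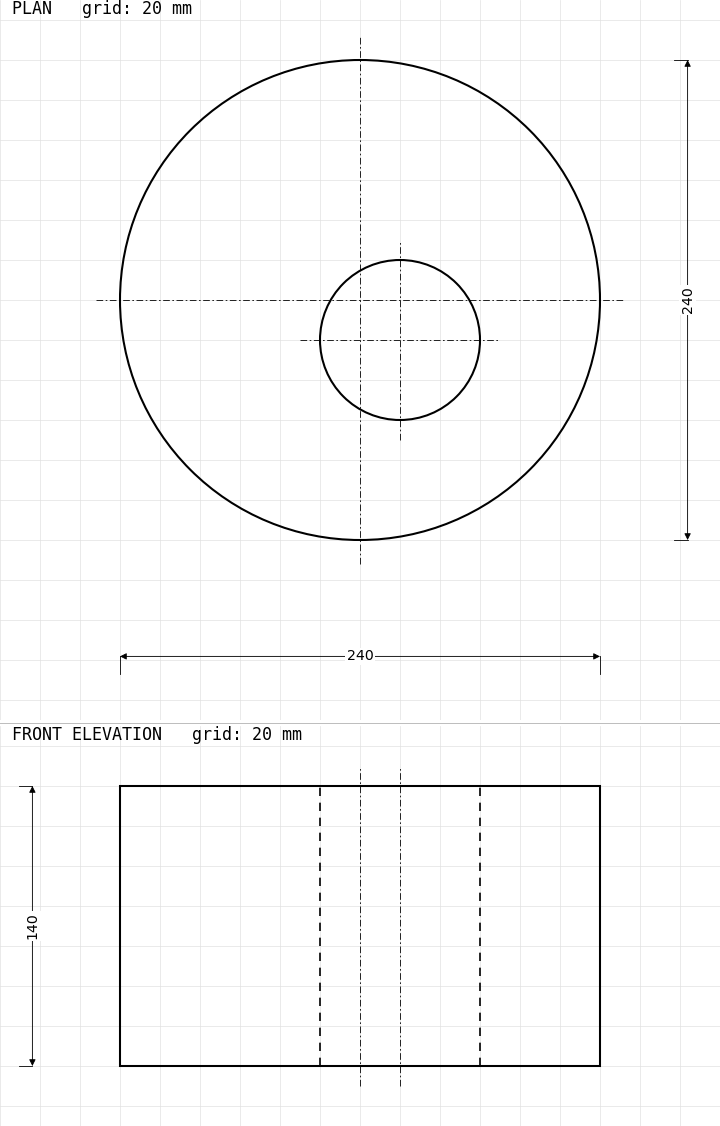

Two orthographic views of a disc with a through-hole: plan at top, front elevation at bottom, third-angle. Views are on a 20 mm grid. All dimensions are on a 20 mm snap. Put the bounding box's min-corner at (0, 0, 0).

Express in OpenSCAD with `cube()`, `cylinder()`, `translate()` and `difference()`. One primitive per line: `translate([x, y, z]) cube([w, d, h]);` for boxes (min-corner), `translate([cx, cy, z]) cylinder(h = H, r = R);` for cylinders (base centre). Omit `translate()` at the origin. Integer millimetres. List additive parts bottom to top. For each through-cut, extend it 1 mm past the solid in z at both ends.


difference() {
  translate([120, 120, 0]) cylinder(h = 140, r = 120);
  translate([140, 100, -1]) cylinder(h = 142, r = 40);
}
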